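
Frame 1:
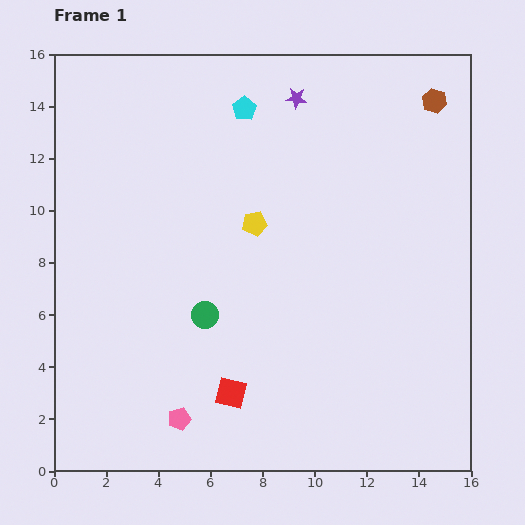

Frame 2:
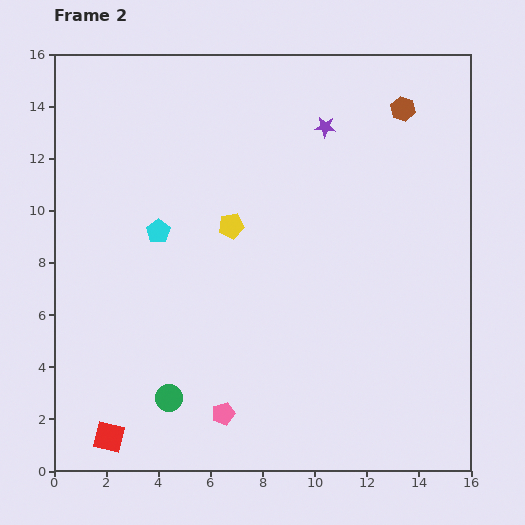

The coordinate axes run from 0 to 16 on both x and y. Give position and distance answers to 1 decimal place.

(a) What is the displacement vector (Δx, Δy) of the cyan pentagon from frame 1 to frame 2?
(-3.3, -4.7)

The cyan pentagon was at (7.3, 13.9) in frame 1 and (4.0, 9.2) in frame 2.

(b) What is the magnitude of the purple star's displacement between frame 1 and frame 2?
1.6

The purple star moved from (9.3, 14.3) to (10.4, 13.2), a distance of √(1.1² + 1.1²) ≈ 1.6.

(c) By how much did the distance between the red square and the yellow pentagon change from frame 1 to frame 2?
+2.8

Distance in frame 1: 6.6. Distance in frame 2: 9.4.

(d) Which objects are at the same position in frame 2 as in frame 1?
none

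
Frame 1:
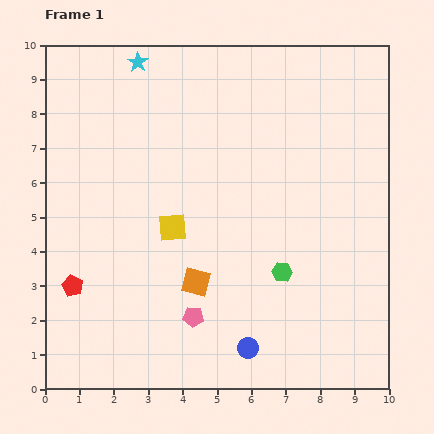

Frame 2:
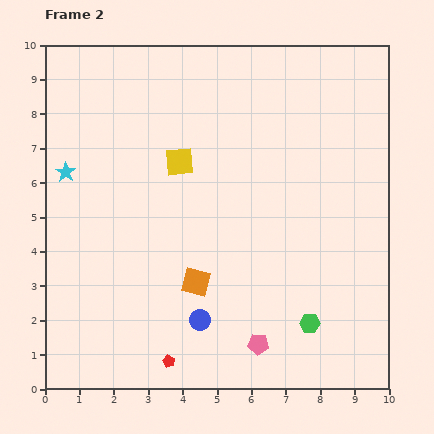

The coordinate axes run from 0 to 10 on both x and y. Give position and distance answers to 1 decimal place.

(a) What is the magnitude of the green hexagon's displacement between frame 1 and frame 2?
1.7

The green hexagon moved from (6.9, 3.4) to (7.7, 1.9), a distance of √(0.8² + 1.5²) ≈ 1.7.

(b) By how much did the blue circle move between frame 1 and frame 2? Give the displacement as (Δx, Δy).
(-1.4, 0.8)

The blue circle was at (5.9, 1.2) in frame 1 and (4.5, 2.0) in frame 2.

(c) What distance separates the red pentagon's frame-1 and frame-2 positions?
3.6

The red pentagon moved from (0.8, 3.0) to (3.6, 0.8), a distance of √(2.8² + 2.2²) ≈ 3.6.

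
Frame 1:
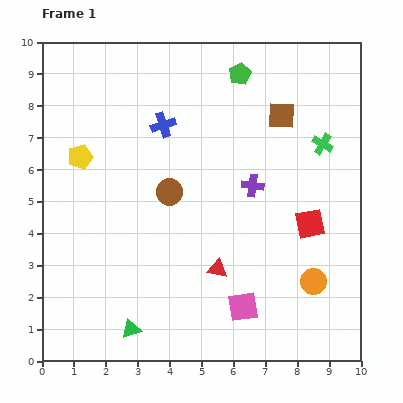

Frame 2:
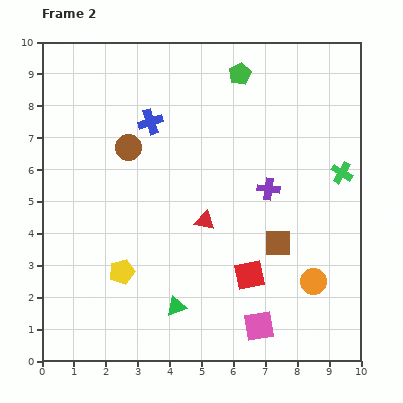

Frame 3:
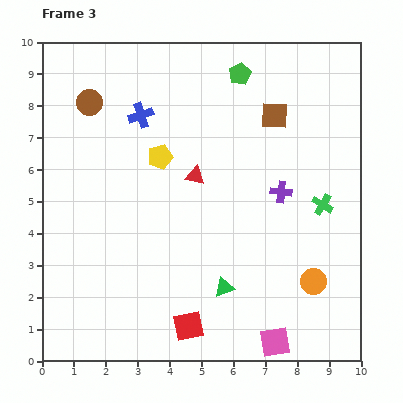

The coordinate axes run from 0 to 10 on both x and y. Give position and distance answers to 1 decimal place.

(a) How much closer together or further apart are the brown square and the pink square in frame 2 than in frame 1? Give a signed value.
-3.4

Distance in frame 1: 6.1. Distance in frame 2: 2.7.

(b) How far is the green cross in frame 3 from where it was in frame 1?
1.9

The green cross moved from (8.8, 6.8) to (8.8, 4.9), a distance of √(0.0² + 1.9²) ≈ 1.9.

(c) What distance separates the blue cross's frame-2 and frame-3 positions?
0.4

The blue cross moved from (3.4, 7.5) to (3.1, 7.7), a distance of √(0.3² + 0.2²) ≈ 0.4.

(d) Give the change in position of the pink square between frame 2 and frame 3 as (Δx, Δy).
(0.5, -0.5)

The pink square was at (6.8, 1.1) in frame 2 and (7.3, 0.6) in frame 3.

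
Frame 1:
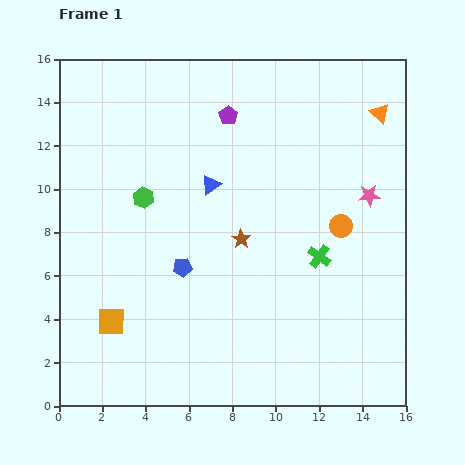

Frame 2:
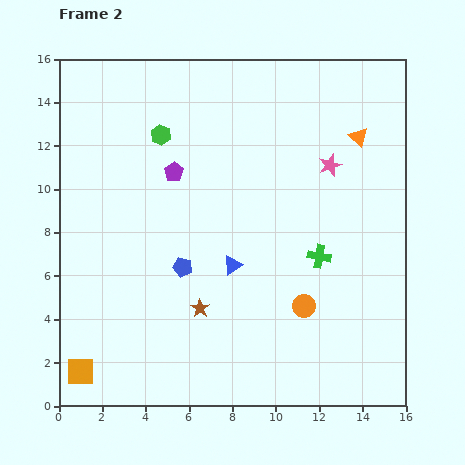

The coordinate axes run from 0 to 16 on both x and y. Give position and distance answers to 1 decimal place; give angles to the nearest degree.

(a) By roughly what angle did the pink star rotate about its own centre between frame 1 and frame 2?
17° counter-clockwise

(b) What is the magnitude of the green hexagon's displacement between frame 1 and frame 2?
3.0

The green hexagon moved from (3.9, 9.6) to (4.7, 12.5), a distance of √(0.8² + 2.9²) ≈ 3.0.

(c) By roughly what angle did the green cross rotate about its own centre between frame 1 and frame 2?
26° counter-clockwise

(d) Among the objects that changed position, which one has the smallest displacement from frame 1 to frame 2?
the orange triangle

(moved 1.5)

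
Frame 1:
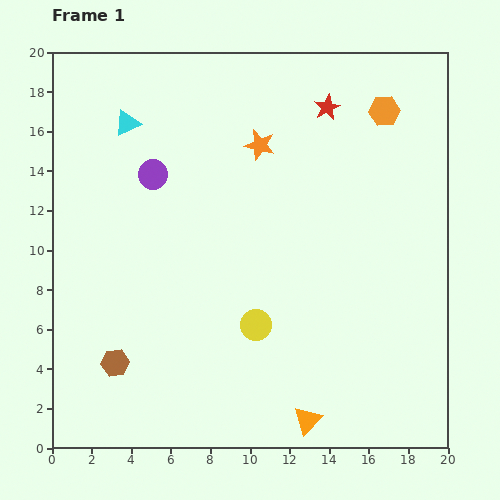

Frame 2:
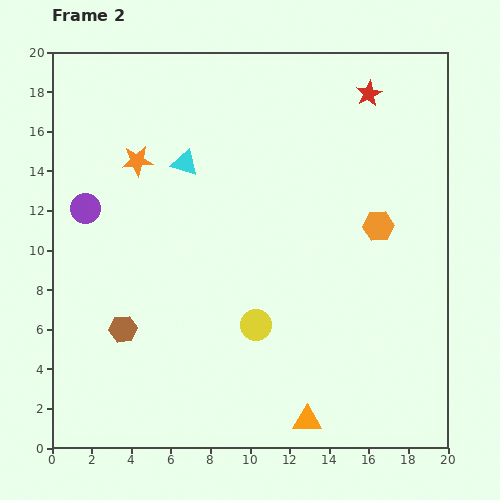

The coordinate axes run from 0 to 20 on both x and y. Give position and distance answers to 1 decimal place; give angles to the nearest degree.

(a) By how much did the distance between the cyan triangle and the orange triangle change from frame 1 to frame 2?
-3.1

Distance in frame 1: 17.5. Distance in frame 2: 14.4.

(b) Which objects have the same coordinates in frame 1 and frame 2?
the yellow circle, the orange triangle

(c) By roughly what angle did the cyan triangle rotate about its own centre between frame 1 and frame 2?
42° clockwise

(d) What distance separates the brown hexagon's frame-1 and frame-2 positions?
1.7

The brown hexagon moved from (3.2, 4.3) to (3.6, 6.0), a distance of √(0.4² + 1.7²) ≈ 1.7.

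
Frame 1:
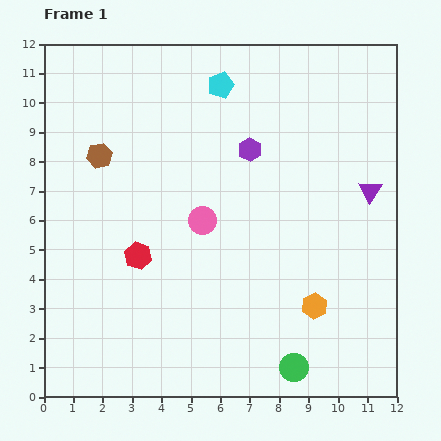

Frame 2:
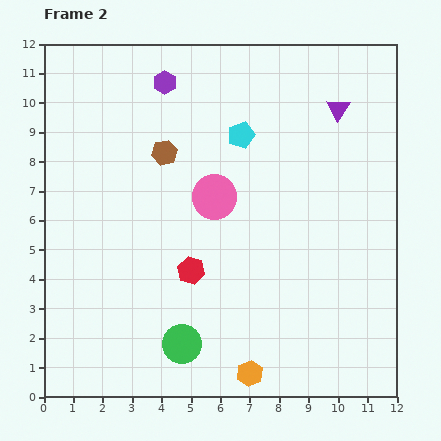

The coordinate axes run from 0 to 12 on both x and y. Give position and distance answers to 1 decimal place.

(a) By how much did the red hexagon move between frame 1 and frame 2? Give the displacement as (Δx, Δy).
(1.8, -0.5)

The red hexagon was at (3.2, 4.8) in frame 1 and (5.0, 4.3) in frame 2.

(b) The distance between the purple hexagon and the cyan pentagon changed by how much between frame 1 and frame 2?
+0.8

Distance in frame 1: 2.4. Distance in frame 2: 3.2.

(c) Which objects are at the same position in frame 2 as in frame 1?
none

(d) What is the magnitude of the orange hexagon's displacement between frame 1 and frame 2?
3.2

The orange hexagon moved from (9.2, 3.1) to (7.0, 0.8), a distance of √(2.2² + 2.3²) ≈ 3.2.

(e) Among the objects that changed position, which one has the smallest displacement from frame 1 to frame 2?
the pink circle

(moved 0.9)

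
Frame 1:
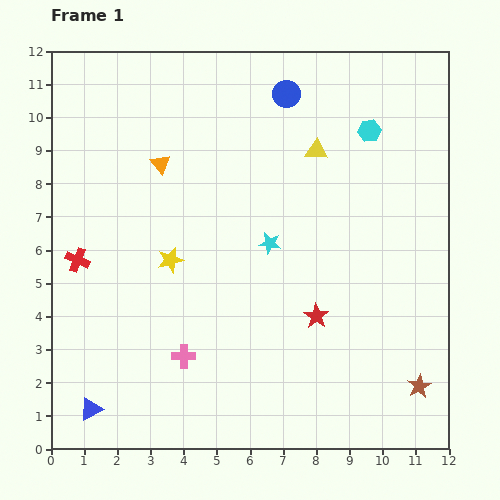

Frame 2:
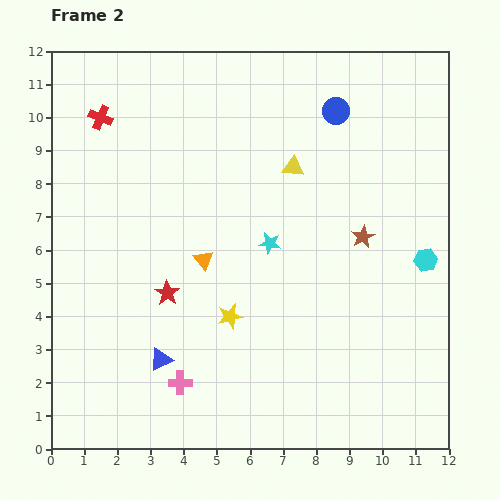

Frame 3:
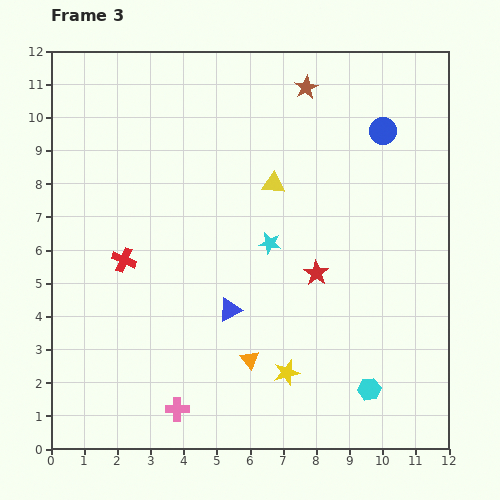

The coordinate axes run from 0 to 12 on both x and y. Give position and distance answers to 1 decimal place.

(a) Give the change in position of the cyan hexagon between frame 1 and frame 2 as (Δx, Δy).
(1.7, -3.9)

The cyan hexagon was at (9.6, 9.6) in frame 1 and (11.3, 5.7) in frame 2.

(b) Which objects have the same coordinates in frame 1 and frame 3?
the cyan star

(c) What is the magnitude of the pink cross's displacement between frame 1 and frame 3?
1.6

The pink cross moved from (4.0, 2.8) to (3.8, 1.2), a distance of √(0.2² + 1.6²) ≈ 1.6.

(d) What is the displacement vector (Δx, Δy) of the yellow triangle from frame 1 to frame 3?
(-1.3, -1.0)

The yellow triangle was at (8.0, 9.0) in frame 1 and (6.7, 8.0) in frame 3.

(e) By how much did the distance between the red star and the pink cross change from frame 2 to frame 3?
+3.2

Distance in frame 2: 2.7. Distance in frame 3: 5.9.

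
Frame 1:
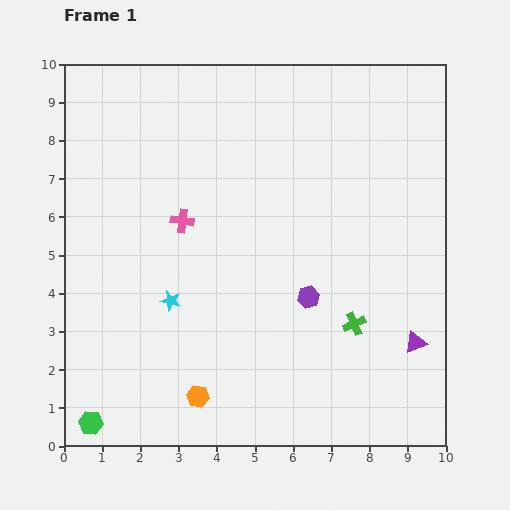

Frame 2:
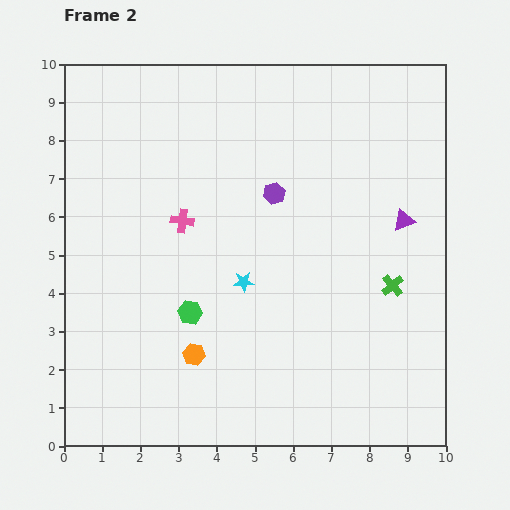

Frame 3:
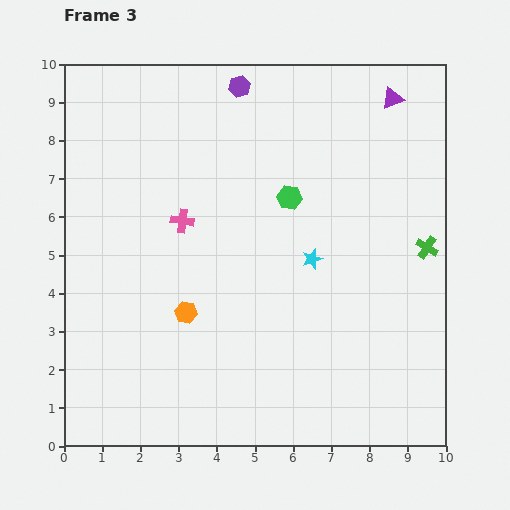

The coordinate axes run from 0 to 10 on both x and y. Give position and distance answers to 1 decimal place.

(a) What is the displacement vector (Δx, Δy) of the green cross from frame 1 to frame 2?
(1.0, 1.0)

The green cross was at (7.6, 3.2) in frame 1 and (8.6, 4.2) in frame 2.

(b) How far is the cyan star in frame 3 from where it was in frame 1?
3.9

The cyan star moved from (2.8, 3.8) to (6.5, 4.9), a distance of √(3.7² + 1.1²) ≈ 3.9.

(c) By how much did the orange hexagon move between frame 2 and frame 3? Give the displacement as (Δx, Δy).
(-0.2, 1.1)

The orange hexagon was at (3.4, 2.4) in frame 2 and (3.2, 3.5) in frame 3.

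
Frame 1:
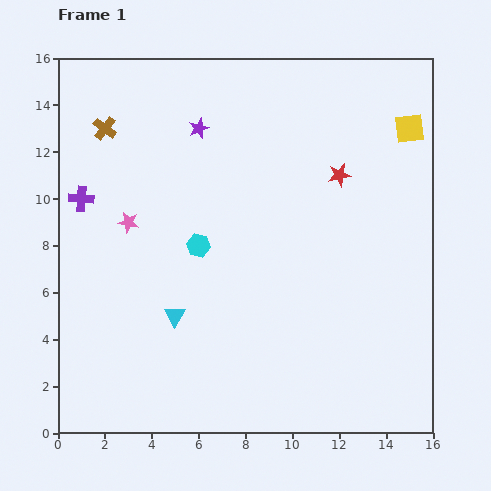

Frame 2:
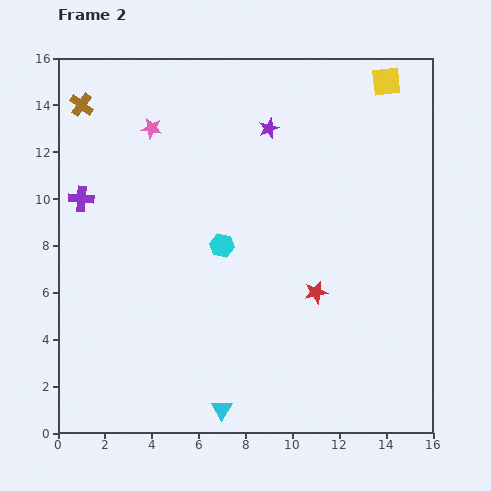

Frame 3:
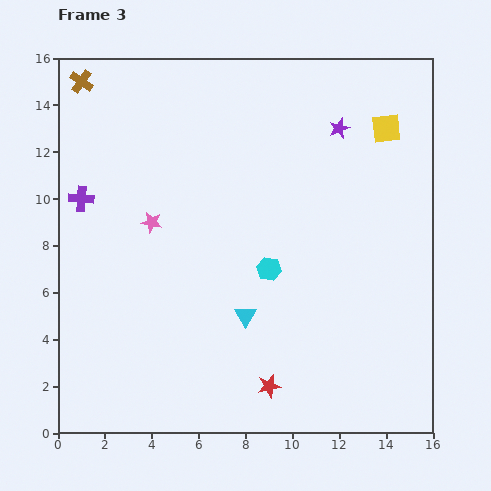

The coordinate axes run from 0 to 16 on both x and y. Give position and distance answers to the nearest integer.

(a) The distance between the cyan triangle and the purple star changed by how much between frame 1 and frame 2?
+4

Distance in frame 1: 8. Distance in frame 2: 12.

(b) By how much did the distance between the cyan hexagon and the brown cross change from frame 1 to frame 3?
+5

Distance in frame 1: 6. Distance in frame 3: 11.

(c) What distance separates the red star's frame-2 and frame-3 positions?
4

The red star moved from (11, 6) to (9, 2), a distance of √(2² + 4²) ≈ 4.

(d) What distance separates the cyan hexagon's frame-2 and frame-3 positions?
2

The cyan hexagon moved from (7, 8) to (9, 7), a distance of √(2² + 1²) ≈ 2.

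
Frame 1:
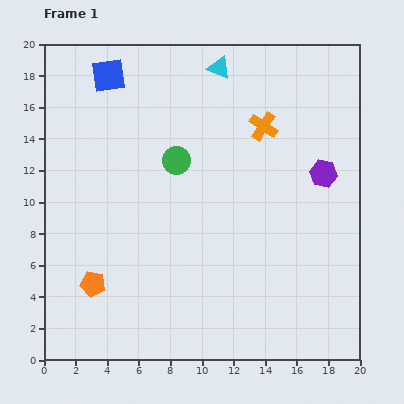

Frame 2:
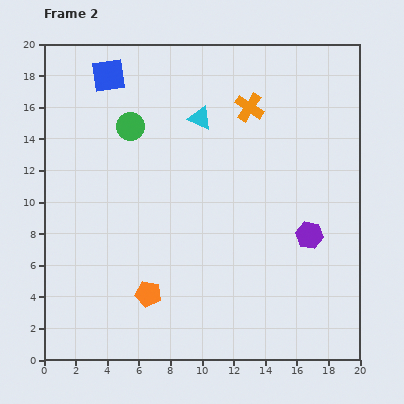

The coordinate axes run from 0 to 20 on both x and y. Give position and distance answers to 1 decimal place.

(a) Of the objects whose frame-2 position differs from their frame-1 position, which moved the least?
the orange cross

(moved 1.5)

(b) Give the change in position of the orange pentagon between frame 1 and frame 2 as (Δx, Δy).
(3.5, -0.6)

The orange pentagon was at (3.1, 4.8) in frame 1 and (6.6, 4.2) in frame 2.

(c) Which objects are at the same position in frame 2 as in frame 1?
the blue square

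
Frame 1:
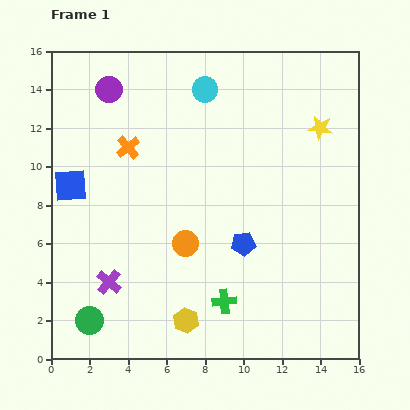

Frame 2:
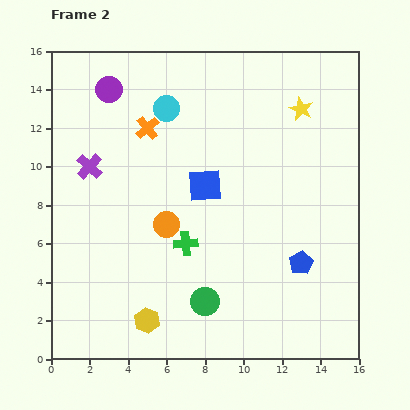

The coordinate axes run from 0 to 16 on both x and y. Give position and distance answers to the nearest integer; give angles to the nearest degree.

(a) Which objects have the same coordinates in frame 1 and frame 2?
the purple circle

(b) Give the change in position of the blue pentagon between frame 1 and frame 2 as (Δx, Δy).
(3, -1)

The blue pentagon was at (10, 6) in frame 1 and (13, 5) in frame 2.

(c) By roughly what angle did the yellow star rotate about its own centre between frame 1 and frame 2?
17° clockwise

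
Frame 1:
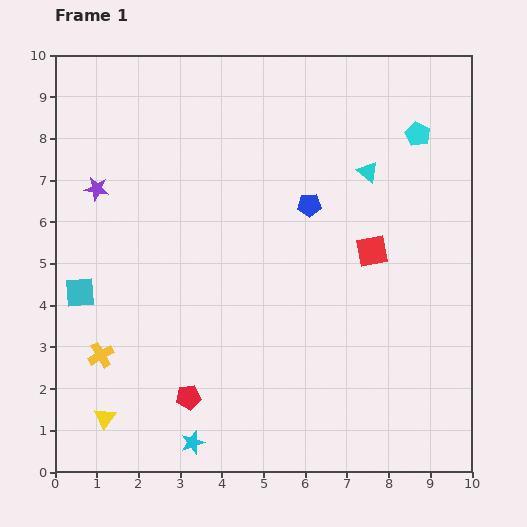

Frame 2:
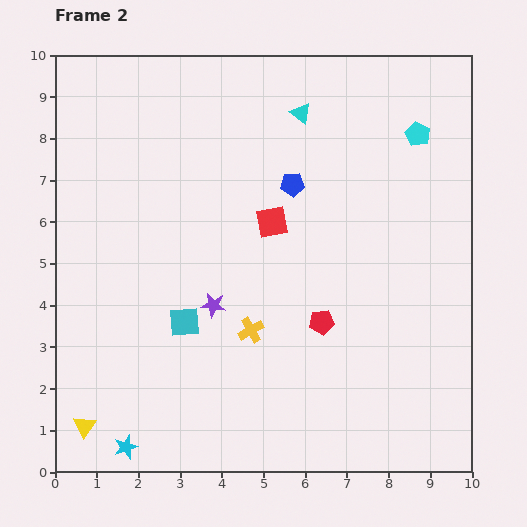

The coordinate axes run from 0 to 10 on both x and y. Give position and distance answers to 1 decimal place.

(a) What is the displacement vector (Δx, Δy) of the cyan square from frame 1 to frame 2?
(2.5, -0.7)

The cyan square was at (0.6, 4.3) in frame 1 and (3.1, 3.6) in frame 2.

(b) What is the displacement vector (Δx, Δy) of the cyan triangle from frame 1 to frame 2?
(-1.6, 1.4)

The cyan triangle was at (7.5, 7.2) in frame 1 and (5.9, 8.6) in frame 2.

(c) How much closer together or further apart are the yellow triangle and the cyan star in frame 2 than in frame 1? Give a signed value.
-1.1

Distance in frame 1: 2.2. Distance in frame 2: 1.1.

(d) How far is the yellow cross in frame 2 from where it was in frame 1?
3.6

The yellow cross moved from (1.1, 2.8) to (4.7, 3.4), a distance of √(3.6² + 0.6²) ≈ 3.6.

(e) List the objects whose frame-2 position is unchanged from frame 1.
the cyan pentagon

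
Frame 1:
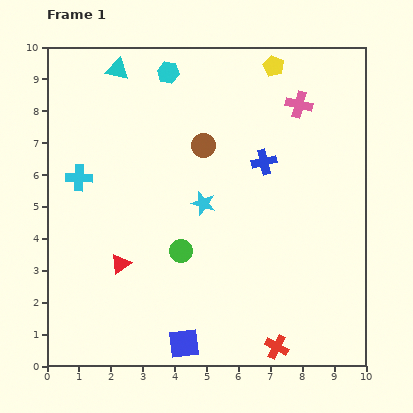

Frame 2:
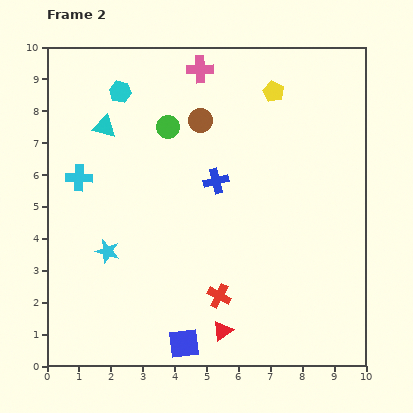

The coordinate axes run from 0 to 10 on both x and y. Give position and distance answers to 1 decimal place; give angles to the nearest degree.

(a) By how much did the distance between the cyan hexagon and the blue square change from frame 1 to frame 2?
-0.4

Distance in frame 1: 8.5. Distance in frame 2: 8.1.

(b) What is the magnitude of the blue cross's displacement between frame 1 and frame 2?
1.6

The blue cross moved from (6.8, 6.4) to (5.3, 5.8), a distance of √(1.5² + 0.6²) ≈ 1.6.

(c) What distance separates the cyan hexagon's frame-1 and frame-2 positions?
1.6

The cyan hexagon moved from (3.8, 9.2) to (2.3, 8.6), a distance of √(1.5² + 0.6²) ≈ 1.6.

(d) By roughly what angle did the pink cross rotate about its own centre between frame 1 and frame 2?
15° counter-clockwise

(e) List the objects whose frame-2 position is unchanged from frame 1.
the blue square, the cyan cross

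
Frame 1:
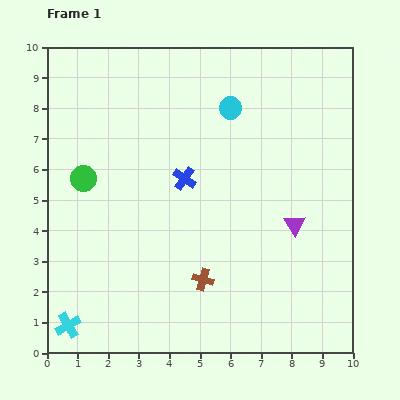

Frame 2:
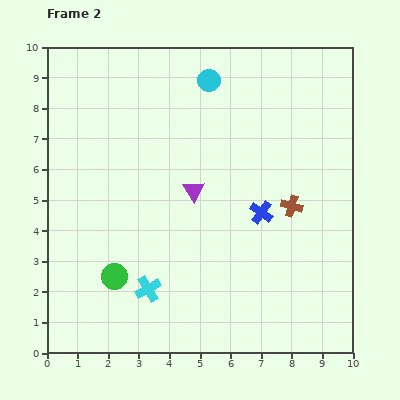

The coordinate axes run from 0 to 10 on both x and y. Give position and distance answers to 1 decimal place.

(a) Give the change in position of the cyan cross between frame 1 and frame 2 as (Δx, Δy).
(2.6, 1.2)

The cyan cross was at (0.7, 0.9) in frame 1 and (3.3, 2.1) in frame 2.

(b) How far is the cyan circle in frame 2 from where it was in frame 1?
1.1

The cyan circle moved from (6.0, 8.0) to (5.3, 8.9), a distance of √(0.7² + 0.9²) ≈ 1.1.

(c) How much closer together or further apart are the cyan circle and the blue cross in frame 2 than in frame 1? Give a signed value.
+1.9

Distance in frame 1: 2.7. Distance in frame 2: 4.6.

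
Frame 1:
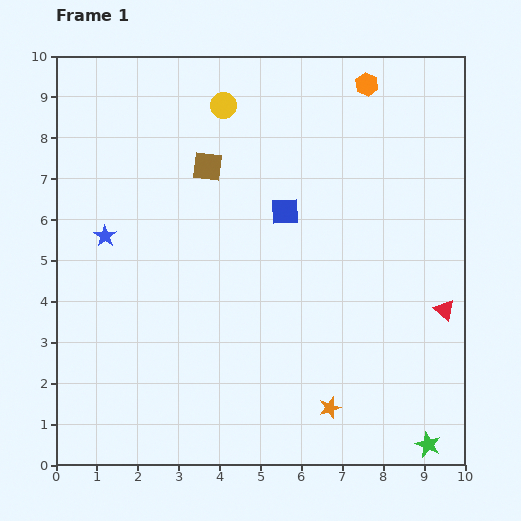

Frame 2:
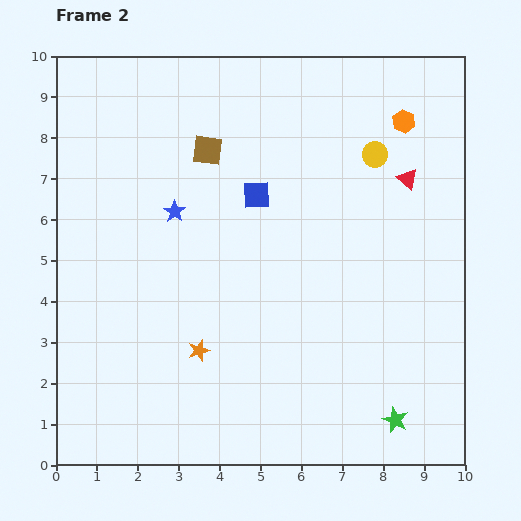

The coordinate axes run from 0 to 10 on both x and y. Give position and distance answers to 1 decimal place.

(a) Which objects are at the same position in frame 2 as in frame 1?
none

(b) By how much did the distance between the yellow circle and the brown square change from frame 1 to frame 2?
+2.5

Distance in frame 1: 1.6. Distance in frame 2: 4.1.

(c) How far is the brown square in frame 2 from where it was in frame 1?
0.4

The brown square moved from (3.7, 7.3) to (3.7, 7.7), a distance of √(0.0² + 0.4²) ≈ 0.4.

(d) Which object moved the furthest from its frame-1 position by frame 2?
the yellow circle

(moved 3.9; next 3.5)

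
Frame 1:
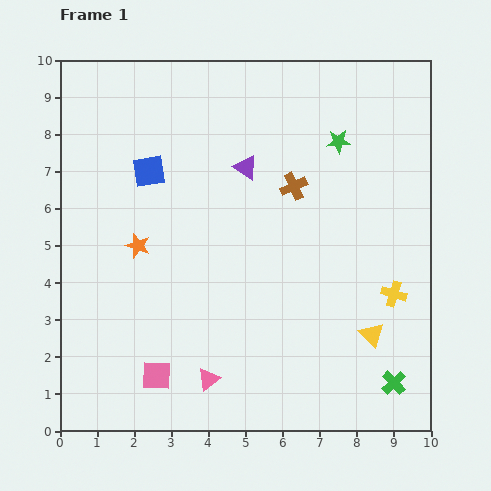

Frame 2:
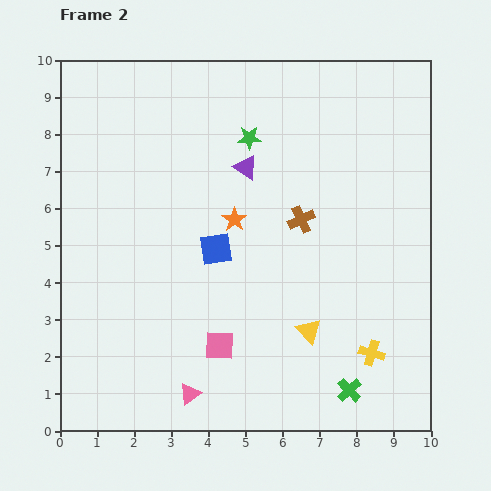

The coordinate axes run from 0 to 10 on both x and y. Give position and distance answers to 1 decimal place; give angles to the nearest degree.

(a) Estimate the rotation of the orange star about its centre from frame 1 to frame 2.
17° clockwise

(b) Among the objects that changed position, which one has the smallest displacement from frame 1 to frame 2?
the pink triangle

(moved 0.6)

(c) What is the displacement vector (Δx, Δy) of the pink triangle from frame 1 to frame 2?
(-0.5, -0.4)

The pink triangle was at (4.0, 1.4) in frame 1 and (3.5, 1.0) in frame 2.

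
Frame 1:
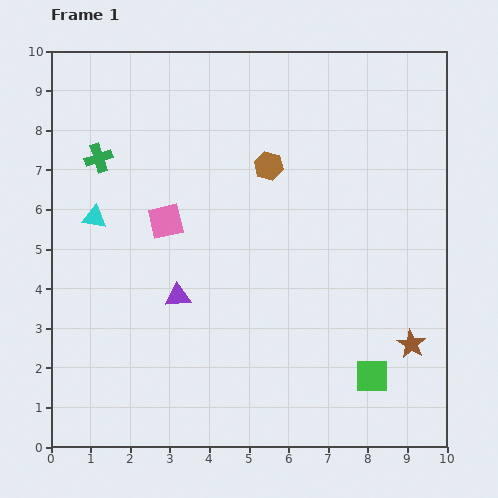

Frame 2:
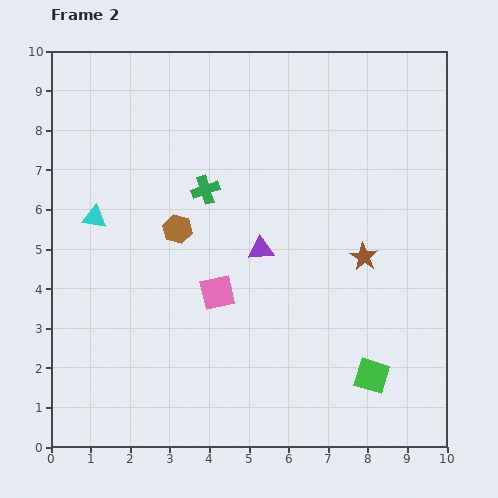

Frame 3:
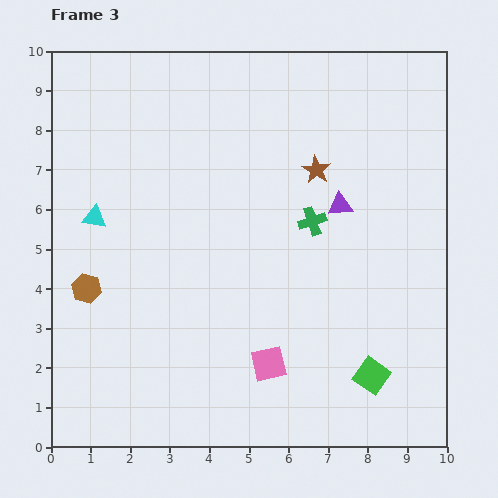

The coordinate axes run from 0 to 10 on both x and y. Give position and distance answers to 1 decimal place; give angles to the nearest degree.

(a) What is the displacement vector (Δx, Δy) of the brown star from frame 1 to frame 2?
(-1.2, 2.2)

The brown star was at (9.1, 2.6) in frame 1 and (7.9, 4.8) in frame 2.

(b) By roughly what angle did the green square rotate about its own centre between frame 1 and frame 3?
35° clockwise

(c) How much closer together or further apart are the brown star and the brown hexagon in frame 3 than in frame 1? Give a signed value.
+0.7

Distance in frame 1: 5.8. Distance in frame 3: 6.5.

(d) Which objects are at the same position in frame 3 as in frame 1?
the cyan triangle, the green square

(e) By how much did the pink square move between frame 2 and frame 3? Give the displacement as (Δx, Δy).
(1.3, -1.8)

The pink square was at (4.2, 3.9) in frame 2 and (5.5, 2.1) in frame 3.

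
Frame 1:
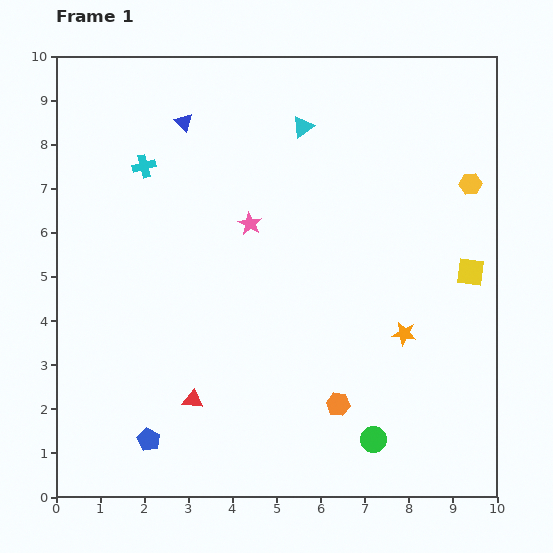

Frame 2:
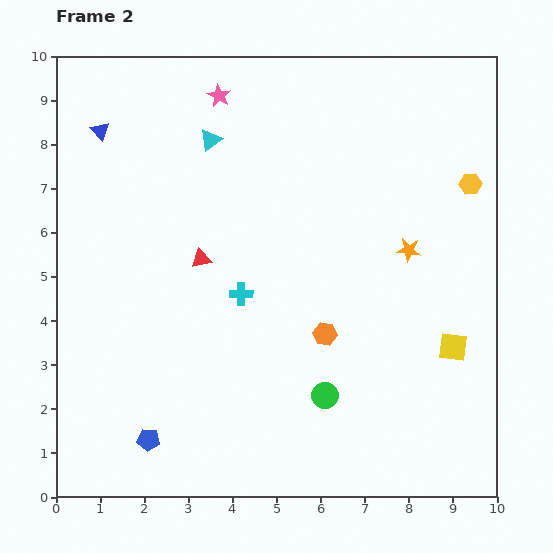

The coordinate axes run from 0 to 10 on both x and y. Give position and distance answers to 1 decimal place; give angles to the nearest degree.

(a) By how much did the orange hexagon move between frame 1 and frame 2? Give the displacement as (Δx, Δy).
(-0.3, 1.6)

The orange hexagon was at (6.4, 2.1) in frame 1 and (6.1, 3.7) in frame 2.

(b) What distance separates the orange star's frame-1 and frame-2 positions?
1.9

The orange star moved from (7.9, 3.7) to (8.0, 5.6), a distance of √(0.1² + 1.9²) ≈ 1.9.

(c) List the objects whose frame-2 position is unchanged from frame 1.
the blue pentagon, the yellow hexagon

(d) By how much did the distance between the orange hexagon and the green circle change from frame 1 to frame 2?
+0.3

Distance in frame 1: 1.1. Distance in frame 2: 1.4.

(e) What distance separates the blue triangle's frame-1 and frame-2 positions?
1.9

The blue triangle moved from (2.9, 8.5) to (1.0, 8.3), a distance of √(1.9² + 0.2²) ≈ 1.9.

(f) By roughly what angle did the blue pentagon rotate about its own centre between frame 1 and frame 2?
22° counter-clockwise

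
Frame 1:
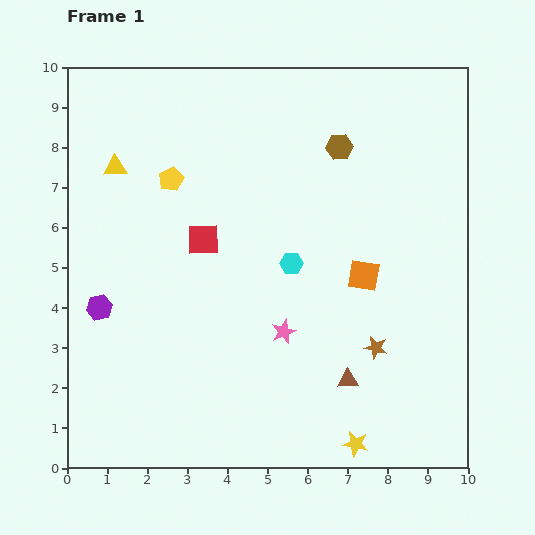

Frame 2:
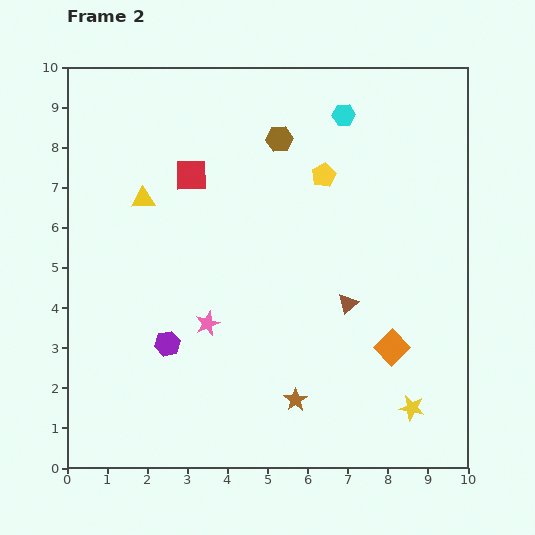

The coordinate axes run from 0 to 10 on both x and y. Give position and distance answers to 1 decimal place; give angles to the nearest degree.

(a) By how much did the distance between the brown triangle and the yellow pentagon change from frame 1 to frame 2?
-3.4

Distance in frame 1: 6.7. Distance in frame 2: 3.3.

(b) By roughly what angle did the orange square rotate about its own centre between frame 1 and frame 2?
36° clockwise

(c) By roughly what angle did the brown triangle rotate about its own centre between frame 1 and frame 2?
40° counter-clockwise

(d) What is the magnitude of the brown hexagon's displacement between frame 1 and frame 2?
1.5

The brown hexagon moved from (6.8, 8.0) to (5.3, 8.2), a distance of √(1.5² + 0.2²) ≈ 1.5.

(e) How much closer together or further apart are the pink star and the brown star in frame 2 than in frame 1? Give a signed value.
+0.6

Distance in frame 1: 2.3. Distance in frame 2: 2.9.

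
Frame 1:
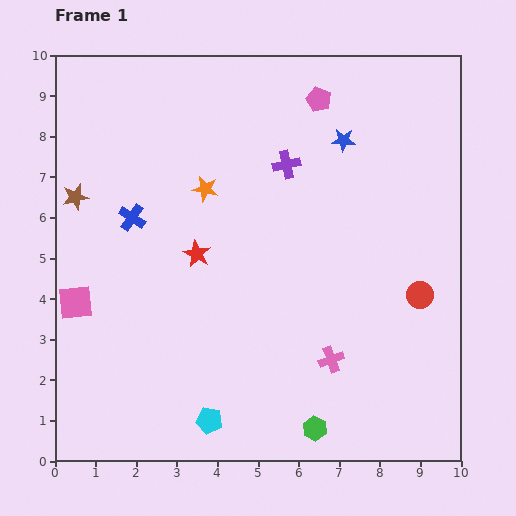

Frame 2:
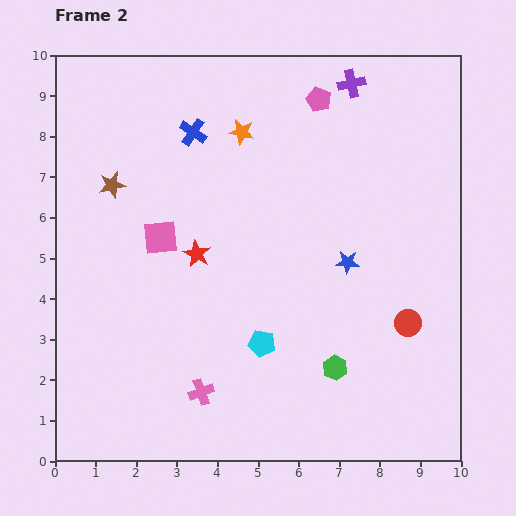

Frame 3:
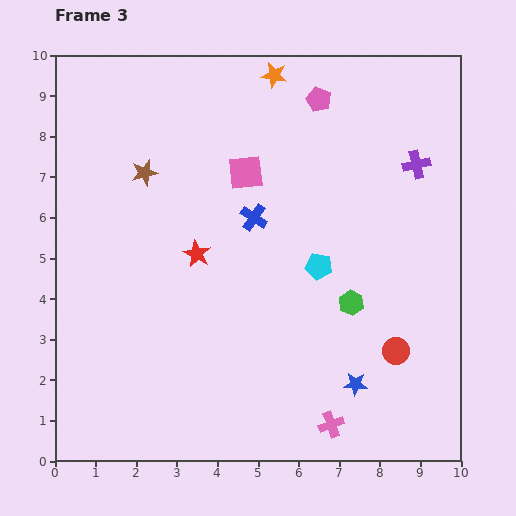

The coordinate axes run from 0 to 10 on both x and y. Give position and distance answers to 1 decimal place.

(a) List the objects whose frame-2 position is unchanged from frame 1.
the red star, the pink pentagon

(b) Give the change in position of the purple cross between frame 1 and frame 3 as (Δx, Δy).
(3.2, 0.0)

The purple cross was at (5.7, 7.3) in frame 1 and (8.9, 7.3) in frame 3.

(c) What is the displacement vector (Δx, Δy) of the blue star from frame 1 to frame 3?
(0.3, -6.0)

The blue star was at (7.1, 7.9) in frame 1 and (7.4, 1.9) in frame 3.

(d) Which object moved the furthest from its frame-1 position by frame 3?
the blue star

(moved 6.0; next 5.3)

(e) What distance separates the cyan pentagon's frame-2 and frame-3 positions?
2.4

The cyan pentagon moved from (5.1, 2.9) to (6.5, 4.8), a distance of √(1.4² + 1.9²) ≈ 2.4.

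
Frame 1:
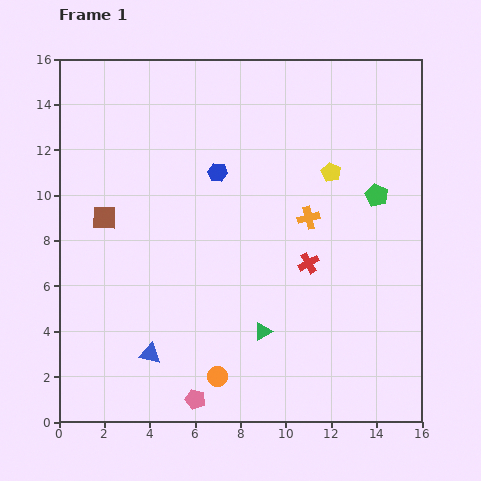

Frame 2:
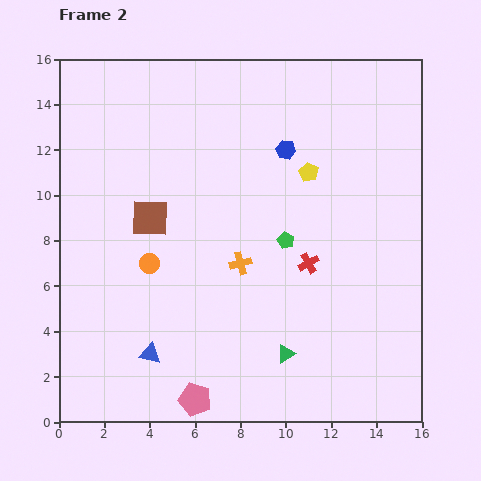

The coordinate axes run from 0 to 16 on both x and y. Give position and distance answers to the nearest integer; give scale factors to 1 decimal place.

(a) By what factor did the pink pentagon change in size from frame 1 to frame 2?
1.6×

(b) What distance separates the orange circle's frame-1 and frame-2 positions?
6

The orange circle moved from (7, 2) to (4, 7), a distance of √(3² + 5²) ≈ 6.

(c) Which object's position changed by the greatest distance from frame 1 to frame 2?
the orange circle

(moved 6; next 4)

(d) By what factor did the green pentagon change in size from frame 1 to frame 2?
0.7×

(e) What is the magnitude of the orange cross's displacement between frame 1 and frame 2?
4

The orange cross moved from (11, 9) to (8, 7), a distance of √(3² + 2²) ≈ 4.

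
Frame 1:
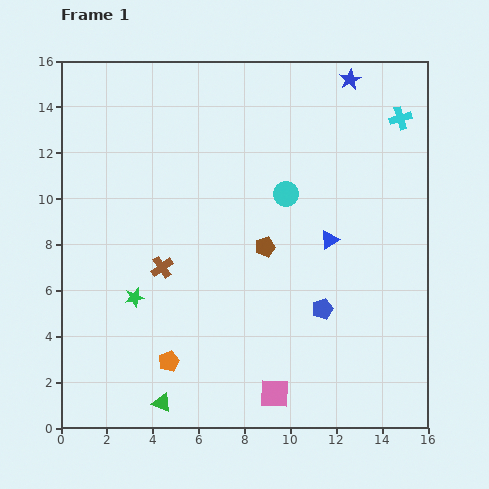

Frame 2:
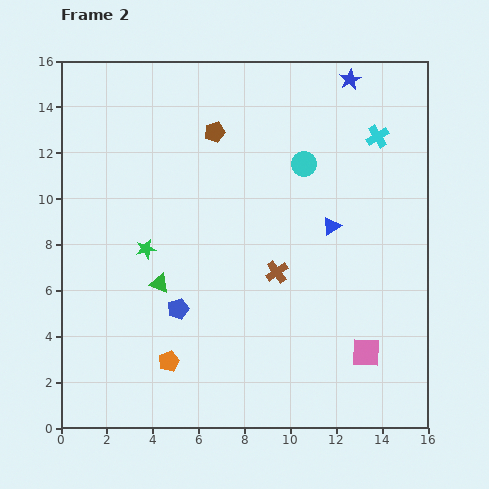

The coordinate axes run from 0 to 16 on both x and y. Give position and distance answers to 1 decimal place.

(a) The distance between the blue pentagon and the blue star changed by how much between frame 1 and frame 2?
+2.4

Distance in frame 1: 10.1. Distance in frame 2: 12.5.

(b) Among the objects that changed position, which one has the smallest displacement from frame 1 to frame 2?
the blue triangle

(moved 0.6)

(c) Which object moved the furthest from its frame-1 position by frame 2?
the blue pentagon

(moved 6.3; next 5.5)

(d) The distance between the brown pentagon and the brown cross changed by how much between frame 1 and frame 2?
+2.1

Distance in frame 1: 4.6. Distance in frame 2: 6.7.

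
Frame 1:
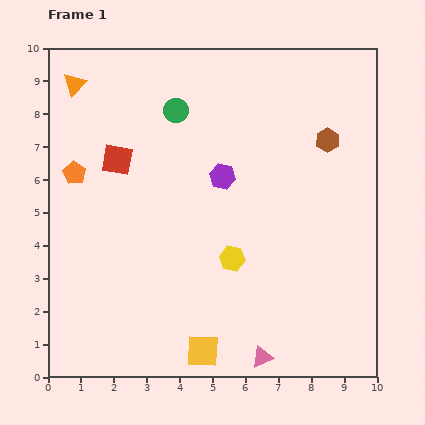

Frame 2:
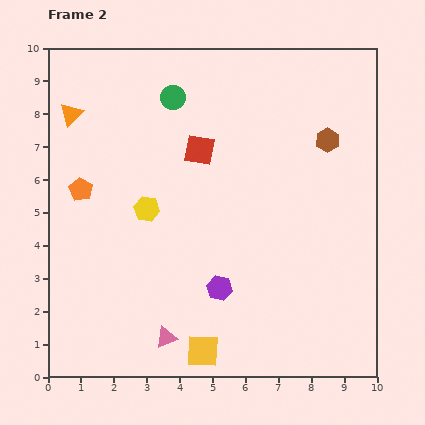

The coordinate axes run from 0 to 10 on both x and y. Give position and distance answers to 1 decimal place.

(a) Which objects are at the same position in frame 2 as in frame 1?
the yellow square, the brown hexagon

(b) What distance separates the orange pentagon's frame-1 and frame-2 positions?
0.5

The orange pentagon moved from (0.8, 6.2) to (1.0, 5.7), a distance of √(0.2² + 0.5²) ≈ 0.5.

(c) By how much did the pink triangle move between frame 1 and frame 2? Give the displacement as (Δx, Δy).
(-2.9, 0.6)

The pink triangle was at (6.5, 0.6) in frame 1 and (3.6, 1.2) in frame 2.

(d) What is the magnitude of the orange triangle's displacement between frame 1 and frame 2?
0.9

The orange triangle moved from (0.8, 8.9) to (0.7, 8.0), a distance of √(0.1² + 0.9²) ≈ 0.9.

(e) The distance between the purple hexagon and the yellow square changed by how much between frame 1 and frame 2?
-3.3

Distance in frame 1: 5.3. Distance in frame 2: 2.0.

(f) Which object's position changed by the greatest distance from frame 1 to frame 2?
the purple hexagon

(moved 3.4; next 3.0)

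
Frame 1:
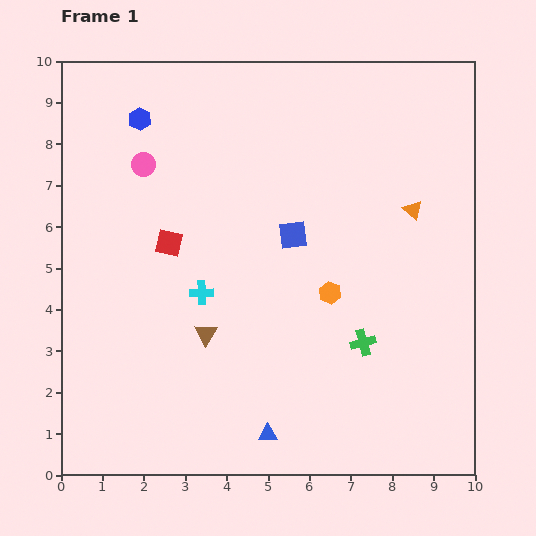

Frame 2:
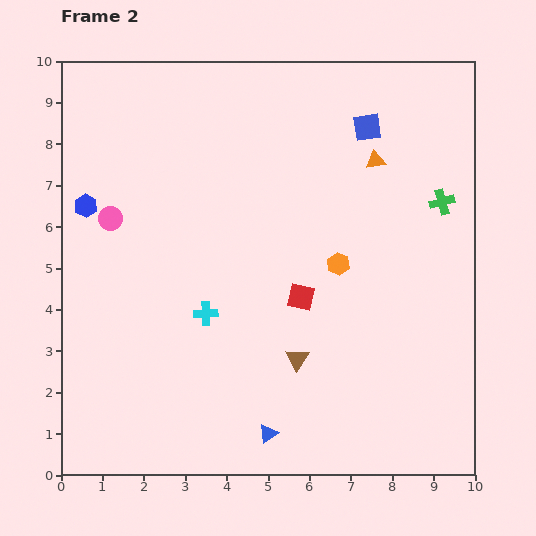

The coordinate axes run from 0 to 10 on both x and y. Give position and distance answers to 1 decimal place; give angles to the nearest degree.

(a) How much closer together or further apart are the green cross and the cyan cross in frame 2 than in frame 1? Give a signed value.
+2.2

Distance in frame 1: 4.1. Distance in frame 2: 6.3.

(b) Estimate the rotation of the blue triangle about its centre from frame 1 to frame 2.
35° counter-clockwise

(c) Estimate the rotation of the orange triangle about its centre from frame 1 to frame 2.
51° counter-clockwise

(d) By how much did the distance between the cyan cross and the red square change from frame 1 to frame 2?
+0.9

Distance in frame 1: 1.4. Distance in frame 2: 2.3.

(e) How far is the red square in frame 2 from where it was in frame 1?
3.5

The red square moved from (2.6, 5.6) to (5.8, 4.3), a distance of √(3.2² + 1.3²) ≈ 3.5.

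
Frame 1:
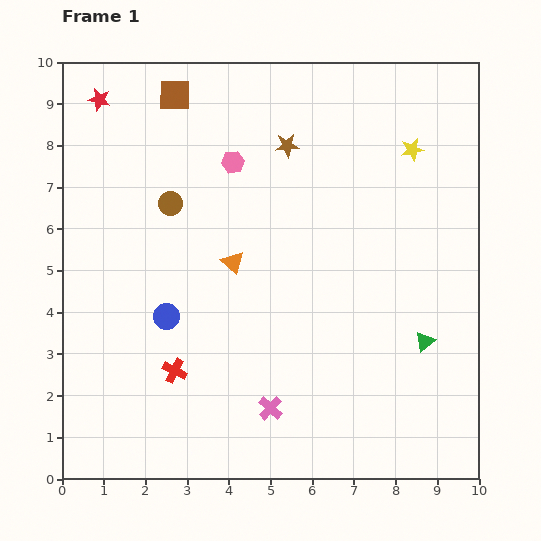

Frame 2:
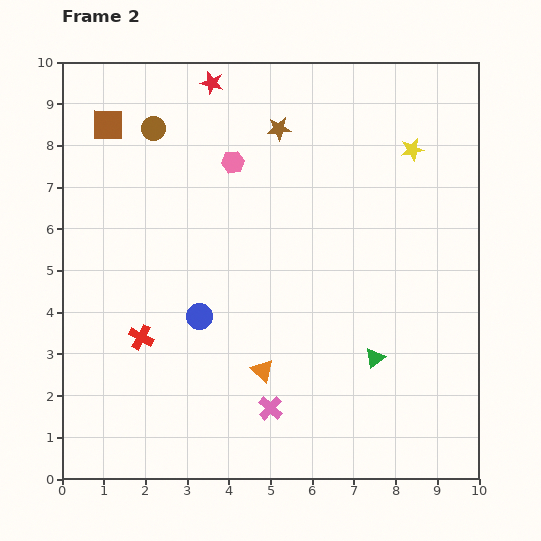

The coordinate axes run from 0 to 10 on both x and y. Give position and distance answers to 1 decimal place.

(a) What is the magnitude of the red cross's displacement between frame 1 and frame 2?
1.1

The red cross moved from (2.7, 2.6) to (1.9, 3.4), a distance of √(0.8² + 0.8²) ≈ 1.1.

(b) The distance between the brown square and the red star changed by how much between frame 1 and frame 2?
+0.9

Distance in frame 1: 1.8. Distance in frame 2: 2.7.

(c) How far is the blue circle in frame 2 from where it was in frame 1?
0.8

The blue circle moved from (2.5, 3.9) to (3.3, 3.9), a distance of √(0.8² + 0.0²) ≈ 0.8.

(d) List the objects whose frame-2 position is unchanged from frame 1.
the yellow star, the pink cross, the pink hexagon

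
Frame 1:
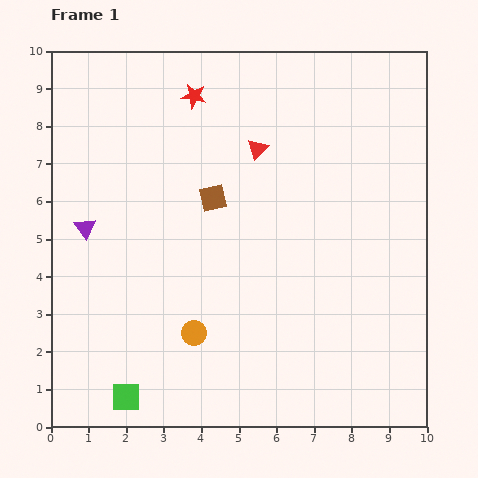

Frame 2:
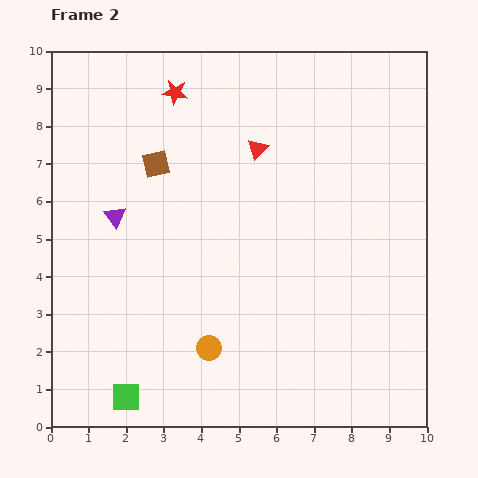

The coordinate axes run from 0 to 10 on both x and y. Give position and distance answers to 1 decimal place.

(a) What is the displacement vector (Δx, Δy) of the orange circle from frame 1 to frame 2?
(0.4, -0.4)

The orange circle was at (3.8, 2.5) in frame 1 and (4.2, 2.1) in frame 2.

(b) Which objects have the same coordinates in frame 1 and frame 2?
the red triangle, the green square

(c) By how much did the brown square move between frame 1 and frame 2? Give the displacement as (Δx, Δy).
(-1.5, 0.9)

The brown square was at (4.3, 6.1) in frame 1 and (2.8, 7.0) in frame 2.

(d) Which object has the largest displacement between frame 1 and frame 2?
the brown square

(moved 1.7; next 0.9)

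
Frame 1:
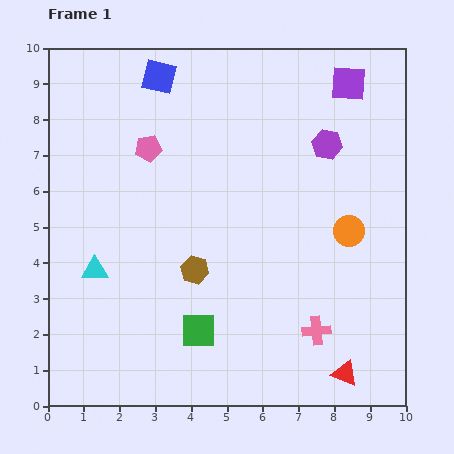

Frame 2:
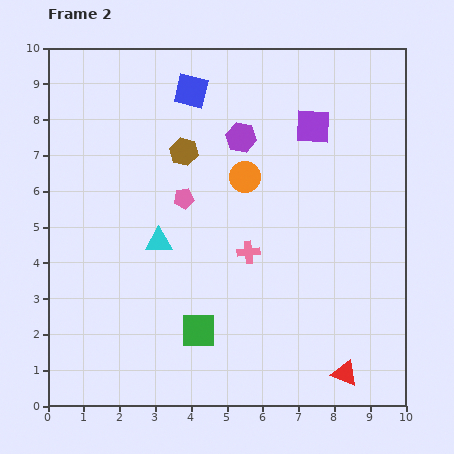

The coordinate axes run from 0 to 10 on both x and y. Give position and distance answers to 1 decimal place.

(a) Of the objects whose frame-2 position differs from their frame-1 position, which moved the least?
the blue square

(moved 1.0)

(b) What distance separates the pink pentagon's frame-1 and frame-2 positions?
1.7

The pink pentagon moved from (2.8, 7.2) to (3.8, 5.8), a distance of √(1.0² + 1.4²) ≈ 1.7.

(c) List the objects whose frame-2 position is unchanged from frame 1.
the green square, the red triangle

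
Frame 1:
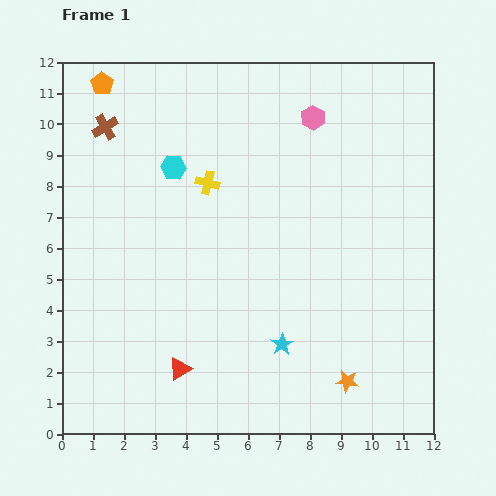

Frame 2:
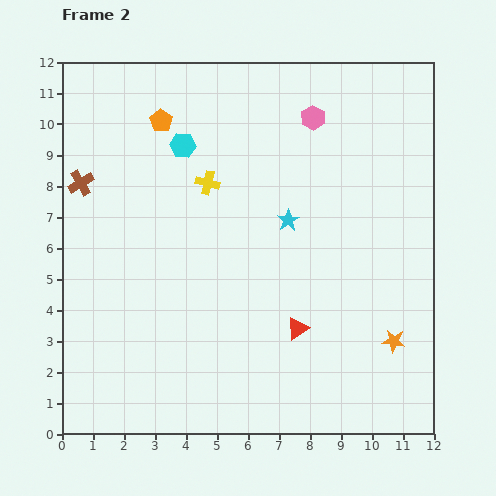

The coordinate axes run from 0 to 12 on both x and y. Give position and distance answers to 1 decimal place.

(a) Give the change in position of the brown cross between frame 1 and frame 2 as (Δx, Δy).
(-0.8, -1.8)

The brown cross was at (1.4, 9.9) in frame 1 and (0.6, 8.1) in frame 2.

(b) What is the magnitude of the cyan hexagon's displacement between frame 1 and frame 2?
0.8

The cyan hexagon moved from (3.6, 8.6) to (3.9, 9.3), a distance of √(0.3² + 0.7²) ≈ 0.8.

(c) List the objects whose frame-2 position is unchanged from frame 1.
the yellow cross, the pink hexagon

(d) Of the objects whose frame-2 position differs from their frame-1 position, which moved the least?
the cyan hexagon

(moved 0.8)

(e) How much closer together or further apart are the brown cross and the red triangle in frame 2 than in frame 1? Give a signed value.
+0.2

Distance in frame 1: 8.2. Distance in frame 2: 8.4.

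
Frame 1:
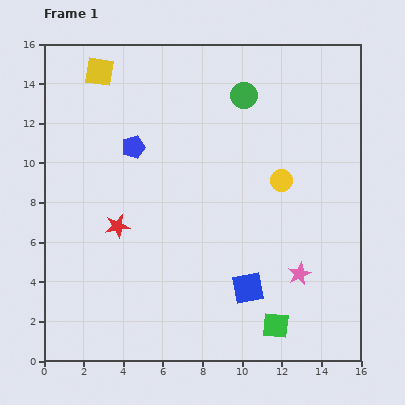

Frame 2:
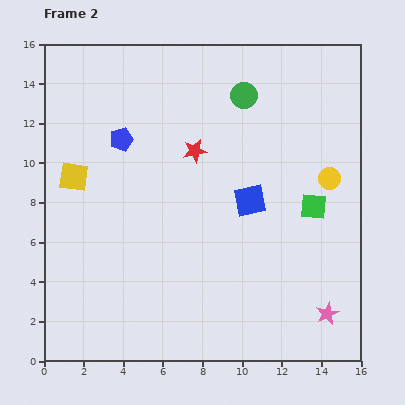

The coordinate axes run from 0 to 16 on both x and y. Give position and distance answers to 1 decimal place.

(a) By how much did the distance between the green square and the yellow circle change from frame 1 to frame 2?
-5.7

Distance in frame 1: 7.3. Distance in frame 2: 1.6.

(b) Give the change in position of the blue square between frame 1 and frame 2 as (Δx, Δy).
(0.1, 4.4)

The blue square was at (10.3, 3.7) in frame 1 and (10.4, 8.1) in frame 2.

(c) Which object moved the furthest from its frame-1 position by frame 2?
the green square

(moved 6.3; next 5.5)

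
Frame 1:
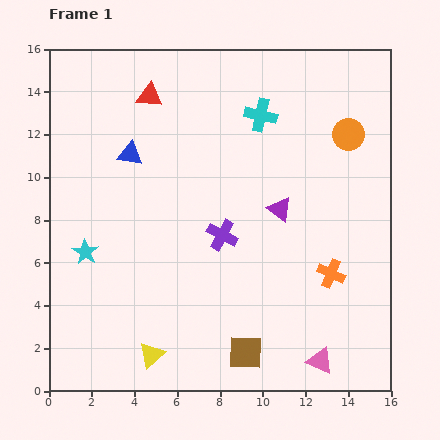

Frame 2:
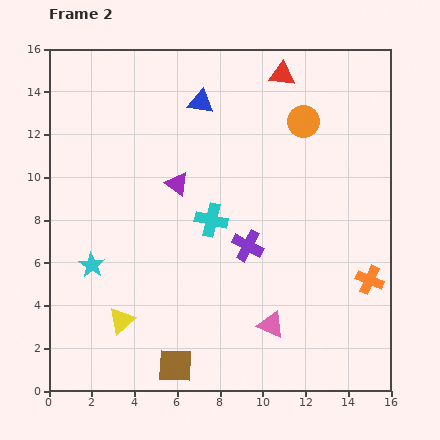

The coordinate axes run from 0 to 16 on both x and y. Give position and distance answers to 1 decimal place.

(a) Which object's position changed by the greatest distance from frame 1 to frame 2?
the red triangle

(moved 6.3; next 5.4)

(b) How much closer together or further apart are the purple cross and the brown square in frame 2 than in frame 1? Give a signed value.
+1.0

Distance in frame 1: 5.6. Distance in frame 2: 6.6.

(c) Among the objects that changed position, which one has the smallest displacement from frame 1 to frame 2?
the cyan star

(moved 0.7)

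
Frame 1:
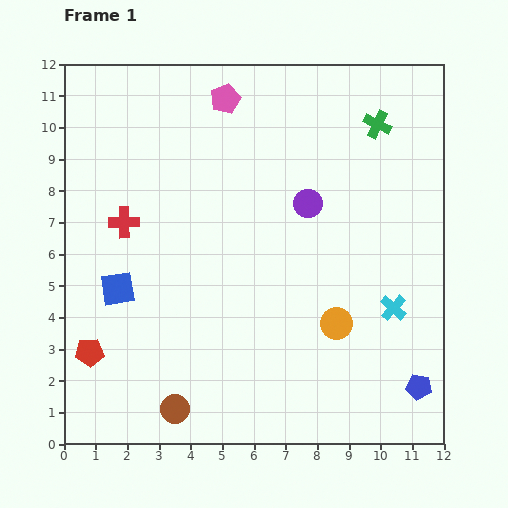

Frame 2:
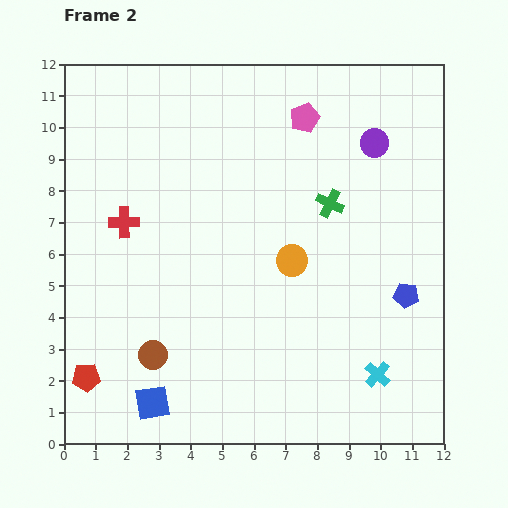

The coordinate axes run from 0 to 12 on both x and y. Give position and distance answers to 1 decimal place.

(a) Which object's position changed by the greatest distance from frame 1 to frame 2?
the blue square

(moved 3.8; next 2.9)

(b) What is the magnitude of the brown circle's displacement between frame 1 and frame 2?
1.8

The brown circle moved from (3.5, 1.1) to (2.8, 2.8), a distance of √(0.7² + 1.7²) ≈ 1.8.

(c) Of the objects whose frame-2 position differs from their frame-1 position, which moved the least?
the red pentagon

(moved 0.8)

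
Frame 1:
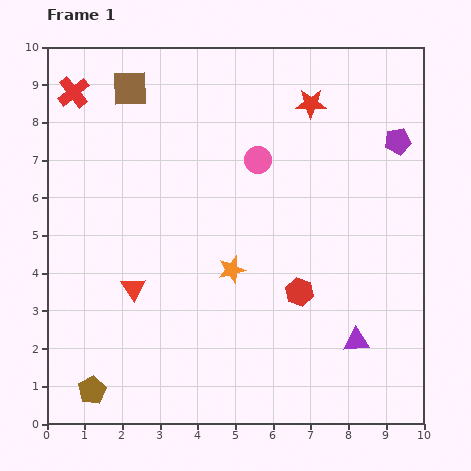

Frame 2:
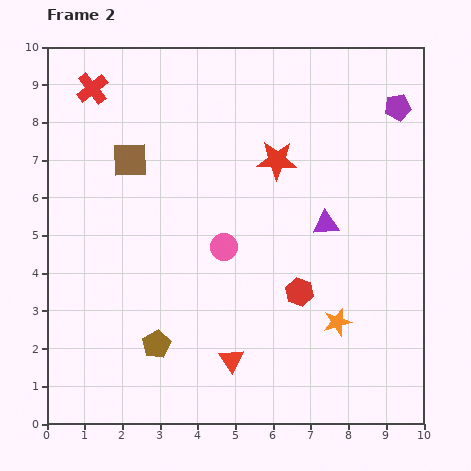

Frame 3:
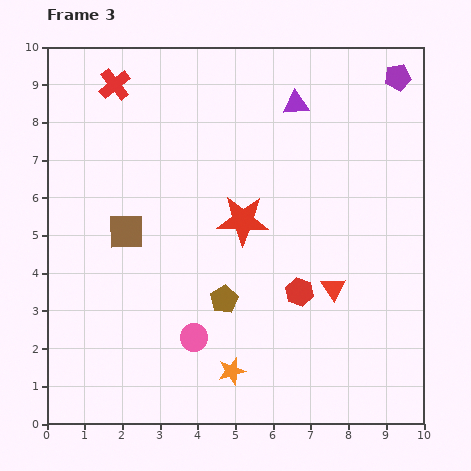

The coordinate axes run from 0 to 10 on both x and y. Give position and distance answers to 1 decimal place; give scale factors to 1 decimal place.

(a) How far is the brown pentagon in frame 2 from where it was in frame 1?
2.1

The brown pentagon moved from (1.2, 0.9) to (2.9, 2.1), a distance of √(1.7² + 1.2²) ≈ 2.1.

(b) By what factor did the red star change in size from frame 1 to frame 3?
1.7×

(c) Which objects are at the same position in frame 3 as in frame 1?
the red hexagon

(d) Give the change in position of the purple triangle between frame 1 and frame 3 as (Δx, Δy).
(-1.6, 6.3)

The purple triangle was at (8.2, 2.2) in frame 1 and (6.6, 8.5) in frame 3.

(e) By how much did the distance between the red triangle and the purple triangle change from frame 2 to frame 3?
+0.6

Distance in frame 2: 4.4. Distance in frame 3: 5.0.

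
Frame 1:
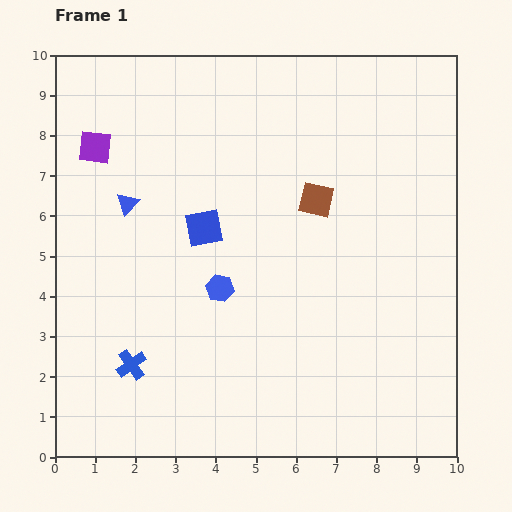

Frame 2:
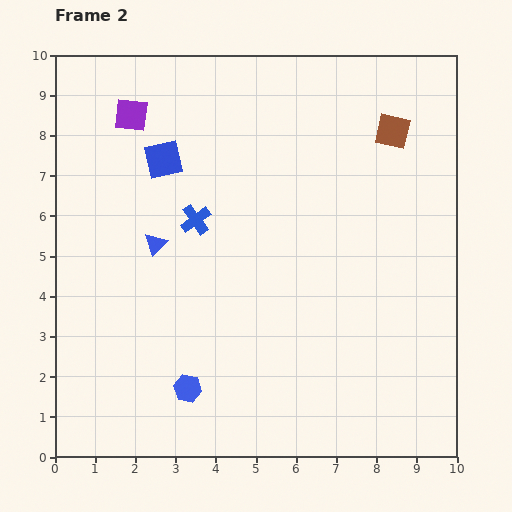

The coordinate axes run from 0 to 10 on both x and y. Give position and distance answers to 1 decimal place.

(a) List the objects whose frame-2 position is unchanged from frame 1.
none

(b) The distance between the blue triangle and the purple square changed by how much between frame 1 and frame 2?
+1.7

Distance in frame 1: 1.6. Distance in frame 2: 3.3.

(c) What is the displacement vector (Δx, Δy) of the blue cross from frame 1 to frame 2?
(1.6, 3.6)

The blue cross was at (1.9, 2.3) in frame 1 and (3.5, 5.9) in frame 2.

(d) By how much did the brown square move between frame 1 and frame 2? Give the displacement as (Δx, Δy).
(1.9, 1.7)

The brown square was at (6.5, 6.4) in frame 1 and (8.4, 8.1) in frame 2.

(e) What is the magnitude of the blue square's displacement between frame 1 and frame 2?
2.0

The blue square moved from (3.7, 5.7) to (2.7, 7.4), a distance of √(1.0² + 1.7²) ≈ 2.0.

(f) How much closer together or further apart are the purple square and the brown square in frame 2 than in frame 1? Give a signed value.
+0.8

Distance in frame 1: 5.7. Distance in frame 2: 6.5.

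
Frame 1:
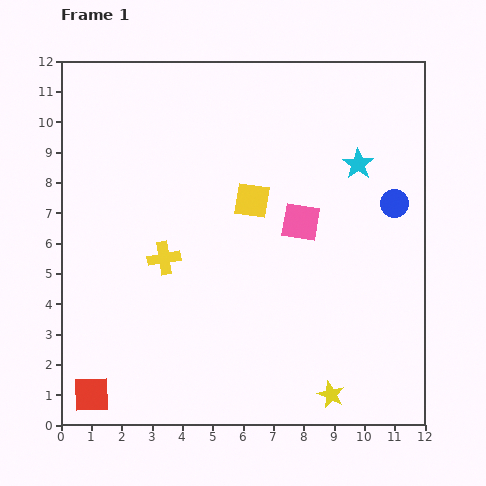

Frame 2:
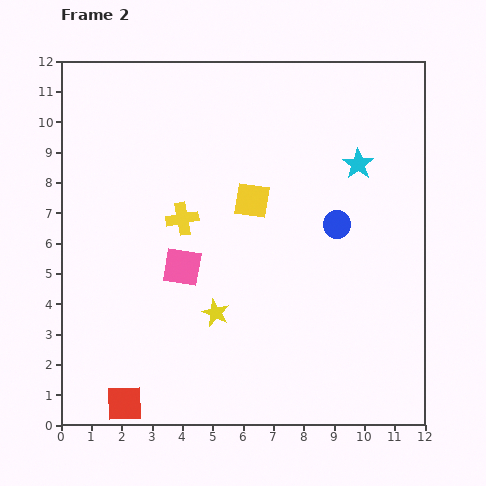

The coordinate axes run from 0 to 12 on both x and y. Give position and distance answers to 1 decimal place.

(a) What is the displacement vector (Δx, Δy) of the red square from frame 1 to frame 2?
(1.1, -0.3)

The red square was at (1.0, 1.0) in frame 1 and (2.1, 0.7) in frame 2.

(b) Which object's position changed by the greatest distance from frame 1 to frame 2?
the yellow star

(moved 4.7; next 4.2)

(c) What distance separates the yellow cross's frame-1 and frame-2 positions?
1.4

The yellow cross moved from (3.4, 5.5) to (4.0, 6.8), a distance of √(0.6² + 1.3²) ≈ 1.4.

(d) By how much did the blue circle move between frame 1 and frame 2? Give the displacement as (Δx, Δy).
(-1.9, -0.7)

The blue circle was at (11.0, 7.3) in frame 1 and (9.1, 6.6) in frame 2.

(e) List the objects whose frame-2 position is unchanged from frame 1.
the yellow square, the cyan star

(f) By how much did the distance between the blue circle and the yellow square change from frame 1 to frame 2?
-1.8

Distance in frame 1: 4.7. Distance in frame 2: 2.9.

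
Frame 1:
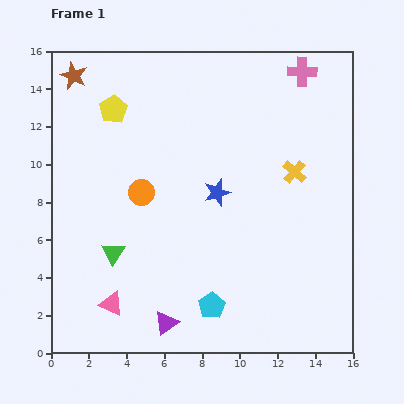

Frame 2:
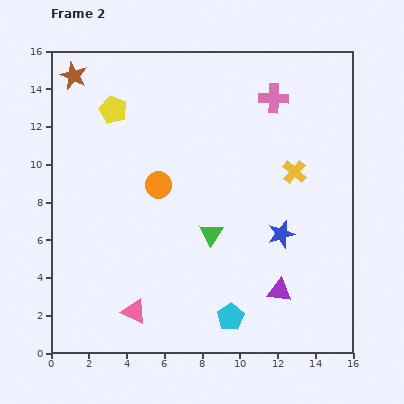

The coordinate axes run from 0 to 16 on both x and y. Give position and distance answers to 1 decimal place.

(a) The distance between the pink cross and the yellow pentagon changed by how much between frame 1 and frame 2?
-1.7

Distance in frame 1: 10.2. Distance in frame 2: 8.5.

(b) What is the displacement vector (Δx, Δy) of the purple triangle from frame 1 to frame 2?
(6.0, 1.7)

The purple triangle was at (6.1, 1.6) in frame 1 and (12.1, 3.3) in frame 2.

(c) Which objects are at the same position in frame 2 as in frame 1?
the yellow pentagon, the yellow cross, the brown star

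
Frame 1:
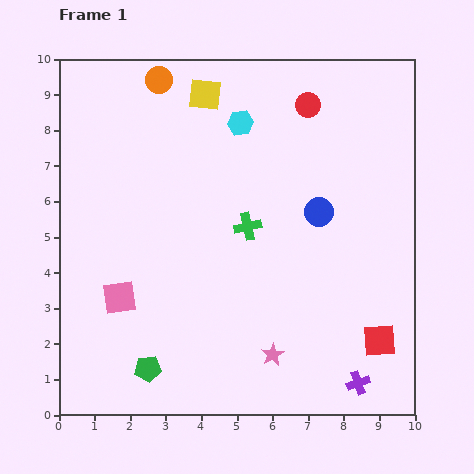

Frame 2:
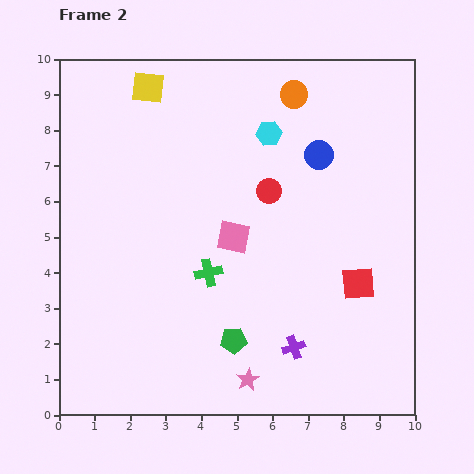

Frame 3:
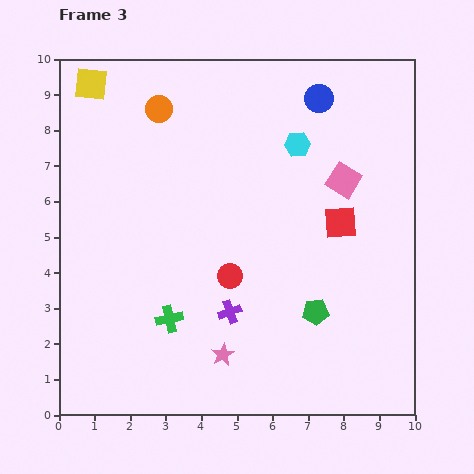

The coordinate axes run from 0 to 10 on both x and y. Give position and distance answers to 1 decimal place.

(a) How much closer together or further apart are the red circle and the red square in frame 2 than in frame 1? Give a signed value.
-3.3

Distance in frame 1: 6.9. Distance in frame 2: 3.6.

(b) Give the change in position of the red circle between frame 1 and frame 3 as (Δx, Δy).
(-2.2, -4.8)

The red circle was at (7.0, 8.7) in frame 1 and (4.8, 3.9) in frame 3.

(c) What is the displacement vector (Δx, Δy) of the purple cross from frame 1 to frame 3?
(-3.6, 2.0)

The purple cross was at (8.4, 0.9) in frame 1 and (4.8, 2.9) in frame 3.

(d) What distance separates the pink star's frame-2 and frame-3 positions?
1.0

The pink star moved from (5.3, 1.0) to (4.6, 1.7), a distance of √(0.7² + 0.7²) ≈ 1.0.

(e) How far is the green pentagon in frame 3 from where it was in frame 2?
2.4

The green pentagon moved from (4.9, 2.1) to (7.2, 2.9), a distance of √(2.3² + 0.8²) ≈ 2.4.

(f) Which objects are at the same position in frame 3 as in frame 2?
none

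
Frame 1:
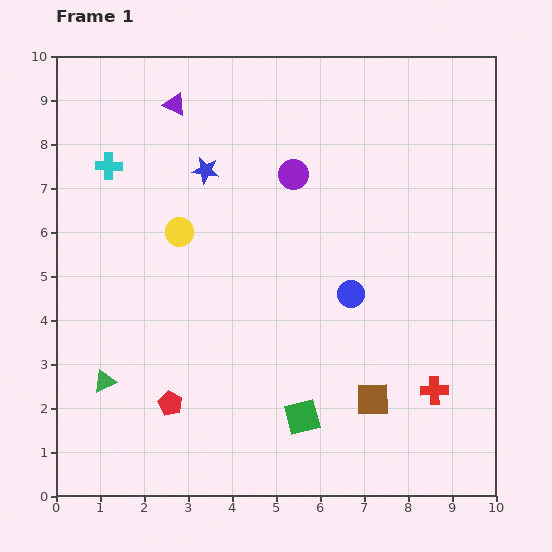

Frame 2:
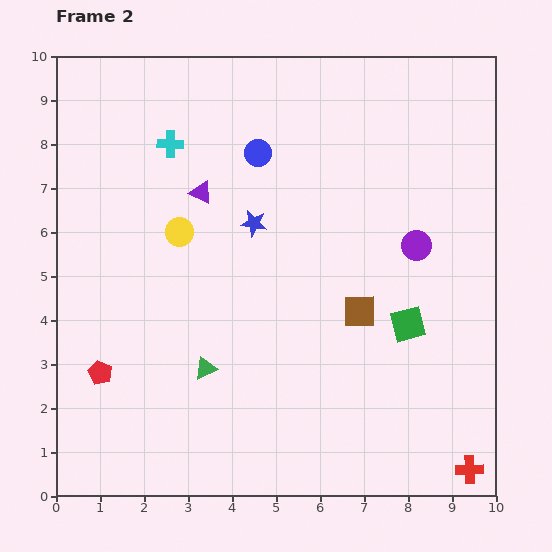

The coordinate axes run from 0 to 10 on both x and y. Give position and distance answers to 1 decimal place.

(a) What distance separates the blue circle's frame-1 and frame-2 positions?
3.8

The blue circle moved from (6.7, 4.6) to (4.6, 7.8), a distance of √(2.1² + 3.2²) ≈ 3.8.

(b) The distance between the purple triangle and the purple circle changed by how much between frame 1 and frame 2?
+1.9

Distance in frame 1: 3.1. Distance in frame 2: 5.0.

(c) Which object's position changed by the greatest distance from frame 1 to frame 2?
the blue circle

(moved 3.8; next 3.2)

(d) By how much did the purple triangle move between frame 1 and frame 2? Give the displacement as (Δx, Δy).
(0.6, -2.0)

The purple triangle was at (2.7, 8.9) in frame 1 and (3.3, 6.9) in frame 2.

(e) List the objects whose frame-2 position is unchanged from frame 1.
the yellow circle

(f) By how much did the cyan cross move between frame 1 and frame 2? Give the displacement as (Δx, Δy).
(1.4, 0.5)

The cyan cross was at (1.2, 7.5) in frame 1 and (2.6, 8.0) in frame 2.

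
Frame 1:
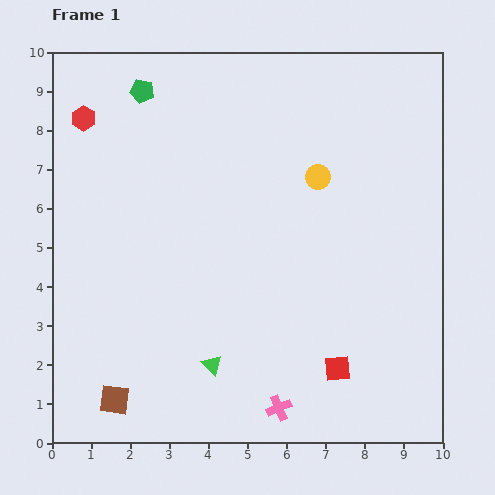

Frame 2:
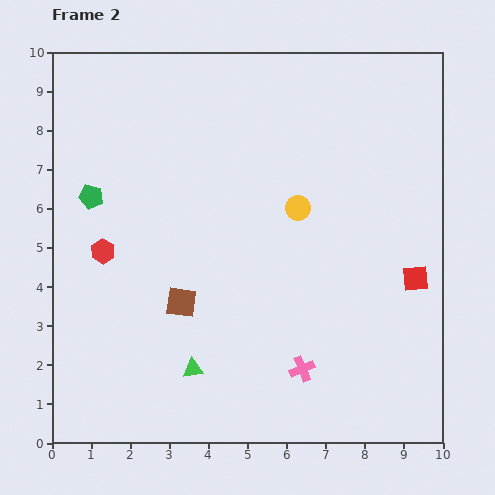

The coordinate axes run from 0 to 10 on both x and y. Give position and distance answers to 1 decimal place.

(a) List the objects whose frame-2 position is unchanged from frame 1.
none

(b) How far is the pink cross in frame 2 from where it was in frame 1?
1.2

The pink cross moved from (5.8, 0.9) to (6.4, 1.9), a distance of √(0.6² + 1.0²) ≈ 1.2.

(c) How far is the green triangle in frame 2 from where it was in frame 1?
0.5

The green triangle moved from (4.1, 2.0) to (3.6, 1.9), a distance of √(0.5² + 0.1²) ≈ 0.5.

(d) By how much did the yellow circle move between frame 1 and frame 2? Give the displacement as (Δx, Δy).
(-0.5, -0.8)

The yellow circle was at (6.8, 6.8) in frame 1 and (6.3, 6.0) in frame 2.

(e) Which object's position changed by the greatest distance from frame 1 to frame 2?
the red hexagon

(moved 3.4; next 3.0)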